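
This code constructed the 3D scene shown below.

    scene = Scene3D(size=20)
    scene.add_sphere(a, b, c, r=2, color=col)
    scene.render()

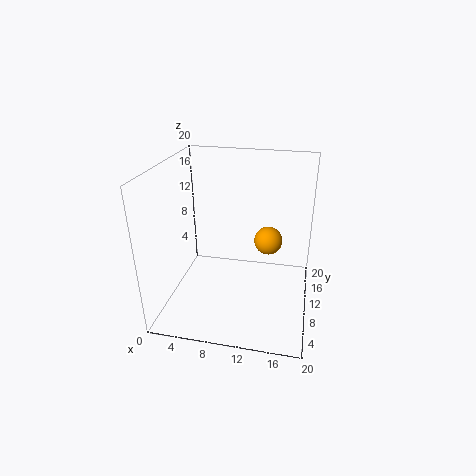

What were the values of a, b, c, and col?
a = 14; b = 12; c = 9; col = 'orange'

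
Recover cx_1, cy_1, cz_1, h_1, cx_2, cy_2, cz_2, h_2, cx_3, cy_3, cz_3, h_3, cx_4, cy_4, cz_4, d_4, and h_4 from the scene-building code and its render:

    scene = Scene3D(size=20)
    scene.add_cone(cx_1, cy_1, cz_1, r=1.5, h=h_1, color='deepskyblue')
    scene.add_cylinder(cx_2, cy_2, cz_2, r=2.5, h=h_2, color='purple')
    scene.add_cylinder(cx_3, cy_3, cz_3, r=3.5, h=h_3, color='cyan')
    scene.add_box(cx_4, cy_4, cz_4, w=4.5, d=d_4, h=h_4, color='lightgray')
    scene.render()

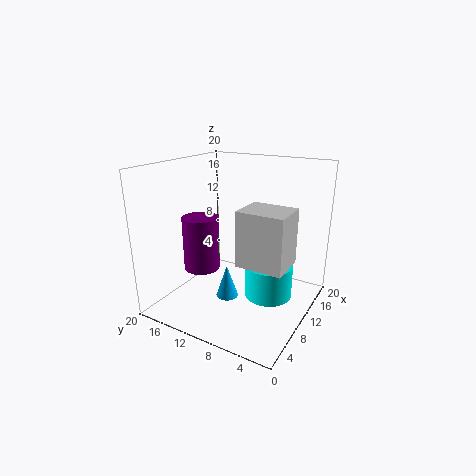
cx_1 = 7, cy_1 = 10, cz_1 = 2.5, h_1 = 4.5, cx_2 = 7.5, cy_2 = 14.5, cz_2 = 5.5, h_2 = 7.5, cx_3 = 13, cy_3 = 6.5, cz_3 = 0.5, h_3 = 5, cx_4 = 2.5, cy_4 = 0.5, cz_4 = 10, d_4 = 5.5, h_4 = 6.5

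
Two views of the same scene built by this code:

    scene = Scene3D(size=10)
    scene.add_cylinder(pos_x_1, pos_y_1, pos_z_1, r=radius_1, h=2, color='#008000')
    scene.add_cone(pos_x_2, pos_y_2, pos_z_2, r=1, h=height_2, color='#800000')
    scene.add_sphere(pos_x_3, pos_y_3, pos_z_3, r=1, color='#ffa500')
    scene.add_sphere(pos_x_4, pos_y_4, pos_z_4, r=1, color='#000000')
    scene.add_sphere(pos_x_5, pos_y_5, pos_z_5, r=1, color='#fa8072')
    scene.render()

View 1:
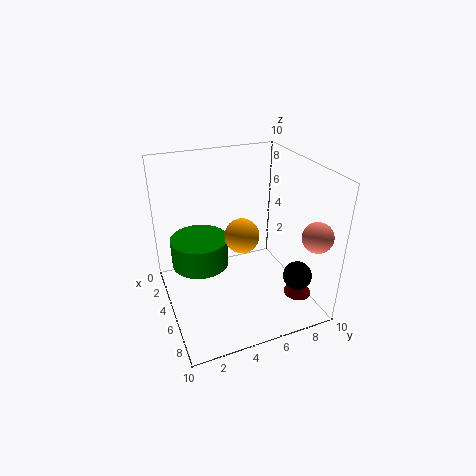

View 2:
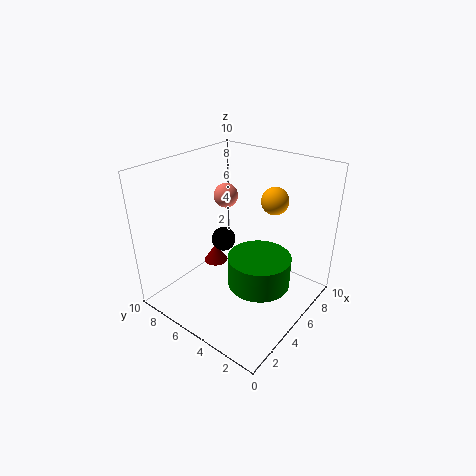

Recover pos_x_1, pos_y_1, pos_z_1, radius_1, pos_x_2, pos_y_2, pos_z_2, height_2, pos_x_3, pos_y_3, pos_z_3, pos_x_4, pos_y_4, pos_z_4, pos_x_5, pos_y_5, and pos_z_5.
pos_x_1 = 4; pos_y_1 = 2.5; pos_z_1 = 3; radius_1 = 2; pos_x_2 = 7; pos_y_2 = 9; pos_z_2 = 0.5; height_2 = 1.5; pos_x_3 = 8; pos_y_3 = 4; pos_z_3 = 7; pos_x_4 = 7.5; pos_y_4 = 8.5; pos_z_4 = 2.5; pos_x_5 = 8.5; pos_y_5 = 9; pos_z_5 = 6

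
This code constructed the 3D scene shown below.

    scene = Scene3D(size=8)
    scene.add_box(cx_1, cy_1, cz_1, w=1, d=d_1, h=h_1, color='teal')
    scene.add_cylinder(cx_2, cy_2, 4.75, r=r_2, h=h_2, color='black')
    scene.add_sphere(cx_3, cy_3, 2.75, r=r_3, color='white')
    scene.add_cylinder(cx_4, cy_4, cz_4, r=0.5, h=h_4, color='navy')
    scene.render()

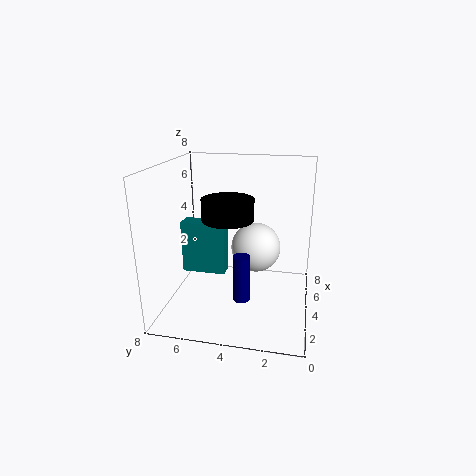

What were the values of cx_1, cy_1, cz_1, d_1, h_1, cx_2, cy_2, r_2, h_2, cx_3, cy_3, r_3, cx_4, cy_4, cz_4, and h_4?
cx_1 = 3.75; cy_1 = 4.75; cz_1 = 1.75; d_1 = 2.5; h_1 = 3; cx_2 = 4.75; cy_2 = 4.75; r_2 = 1.5; h_2 = 1.25; cx_3 = 5.75; cy_3 = 3.25; r_3 = 1.5; cx_4 = 3.75; cy_4 = 3.75; cz_4 = 0.25; h_4 = 2.75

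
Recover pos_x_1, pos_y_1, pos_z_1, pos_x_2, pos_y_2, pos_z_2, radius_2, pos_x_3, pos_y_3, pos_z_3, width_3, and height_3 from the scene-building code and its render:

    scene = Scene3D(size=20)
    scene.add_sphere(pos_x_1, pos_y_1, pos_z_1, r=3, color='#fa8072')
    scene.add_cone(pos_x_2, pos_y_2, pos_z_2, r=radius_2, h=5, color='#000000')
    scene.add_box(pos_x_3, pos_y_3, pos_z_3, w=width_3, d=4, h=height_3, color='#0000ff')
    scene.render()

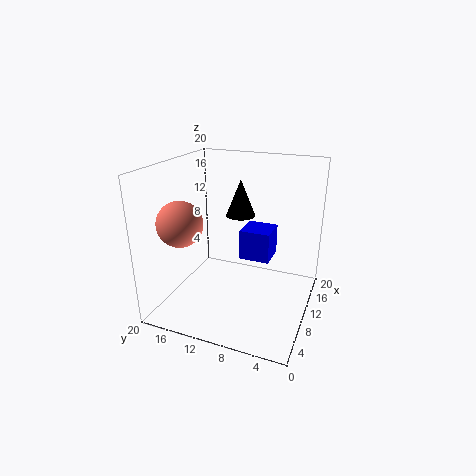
pos_x_1 = 5, pos_y_1 = 16, pos_z_1 = 13, pos_x_2 = 11, pos_y_2 = 10, pos_z_2 = 13, radius_2 = 2, pos_x_3 = 8, pos_y_3 = 5, pos_z_3 = 8, width_3 = 4, height_3 = 4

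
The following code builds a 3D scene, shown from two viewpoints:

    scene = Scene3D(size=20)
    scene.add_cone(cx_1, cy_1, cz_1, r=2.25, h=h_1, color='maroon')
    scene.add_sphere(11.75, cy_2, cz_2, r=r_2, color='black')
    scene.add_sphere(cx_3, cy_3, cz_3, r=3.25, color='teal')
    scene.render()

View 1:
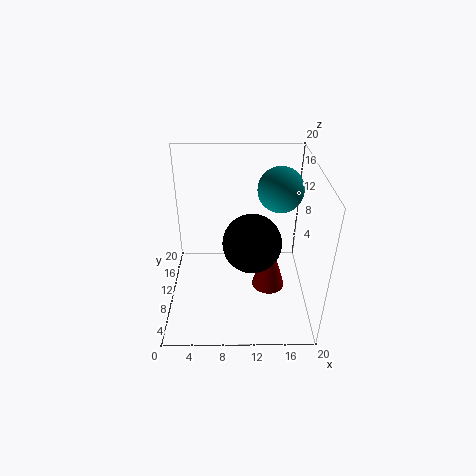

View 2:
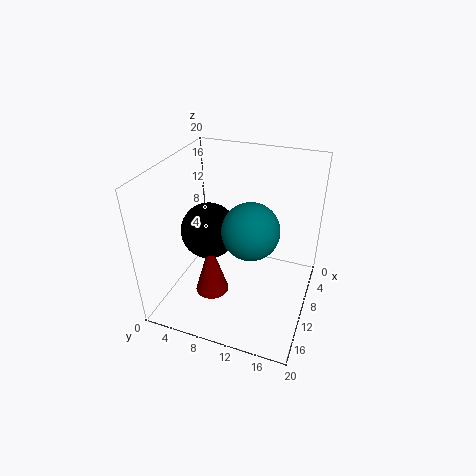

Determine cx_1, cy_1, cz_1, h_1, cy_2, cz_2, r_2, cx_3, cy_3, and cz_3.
cx_1 = 14.25; cy_1 = 7.75; cz_1 = 3.75; h_1 = 7.5; cy_2 = 6.5; cz_2 = 11.5; r_2 = 3.75; cx_3 = 16; cy_3 = 13.75; cz_3 = 15.5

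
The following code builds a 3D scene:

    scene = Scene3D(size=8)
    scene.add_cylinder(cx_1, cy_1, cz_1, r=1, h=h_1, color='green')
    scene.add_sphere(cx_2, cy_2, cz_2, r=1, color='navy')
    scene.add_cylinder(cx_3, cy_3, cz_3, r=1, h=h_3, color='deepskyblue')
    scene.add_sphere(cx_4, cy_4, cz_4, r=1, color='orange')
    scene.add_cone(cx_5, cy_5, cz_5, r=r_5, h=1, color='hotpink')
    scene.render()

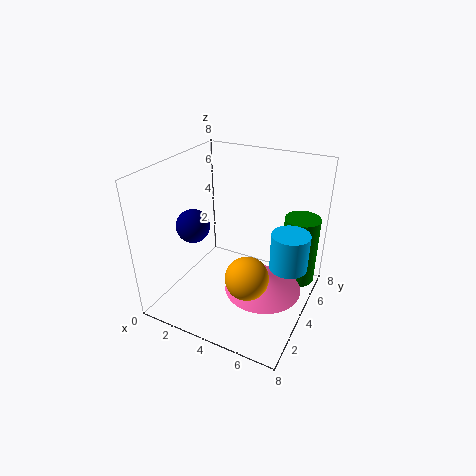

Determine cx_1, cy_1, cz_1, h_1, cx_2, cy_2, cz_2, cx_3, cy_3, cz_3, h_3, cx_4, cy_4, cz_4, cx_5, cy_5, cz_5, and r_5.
cx_1 = 7
cy_1 = 6
cz_1 = 1
h_1 = 4
cx_2 = 1
cy_2 = 4
cz_2 = 4
cx_3 = 7
cy_3 = 4
cz_3 = 3
h_3 = 2
cx_4 = 6
cy_4 = 1
cz_4 = 4
cx_5 = 6
cy_5 = 3
cz_5 = 2
r_5 = 2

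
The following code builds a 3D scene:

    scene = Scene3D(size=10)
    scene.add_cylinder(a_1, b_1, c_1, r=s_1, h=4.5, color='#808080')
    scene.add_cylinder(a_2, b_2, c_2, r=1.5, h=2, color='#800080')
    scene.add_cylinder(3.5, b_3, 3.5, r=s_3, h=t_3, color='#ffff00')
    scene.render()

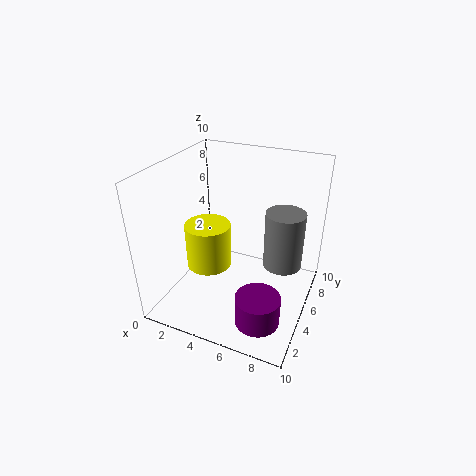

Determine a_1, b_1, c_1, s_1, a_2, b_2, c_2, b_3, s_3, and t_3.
a_1 = 7.5, b_1 = 8, c_1 = 1.5, s_1 = 1.5, a_2 = 7.5, b_2 = 2.5, c_2 = 0.5, b_3 = 3.5, s_3 = 1.5, t_3 = 3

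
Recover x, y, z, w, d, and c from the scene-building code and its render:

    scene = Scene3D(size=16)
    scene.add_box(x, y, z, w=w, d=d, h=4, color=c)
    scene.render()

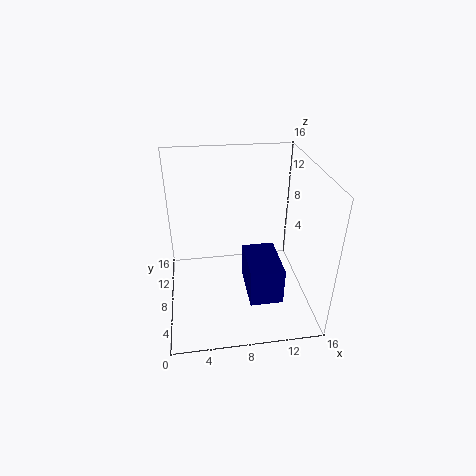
x = 8.5, y = 2.5, z = 3, w = 3.5, d = 5.5, c = 'navy'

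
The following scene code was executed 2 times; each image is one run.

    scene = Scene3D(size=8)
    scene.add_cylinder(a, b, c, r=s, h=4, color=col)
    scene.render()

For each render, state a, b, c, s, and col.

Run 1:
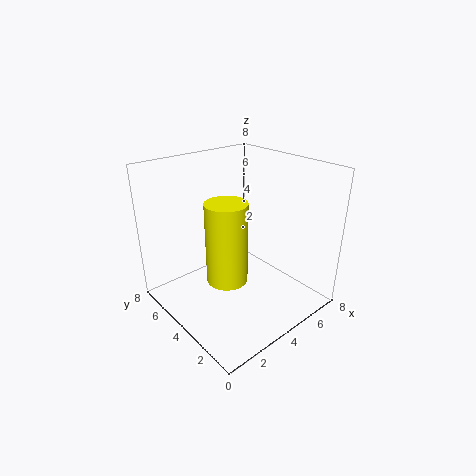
a = 2, b = 2.5, c = 3, s = 1, col = 'yellow'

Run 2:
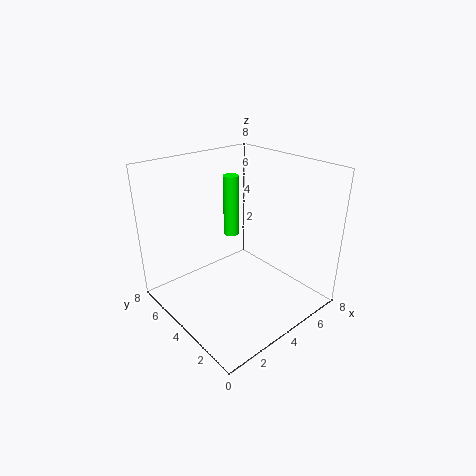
a = 6, b = 7, c = 2.5, s = 0.5, col = 'lime'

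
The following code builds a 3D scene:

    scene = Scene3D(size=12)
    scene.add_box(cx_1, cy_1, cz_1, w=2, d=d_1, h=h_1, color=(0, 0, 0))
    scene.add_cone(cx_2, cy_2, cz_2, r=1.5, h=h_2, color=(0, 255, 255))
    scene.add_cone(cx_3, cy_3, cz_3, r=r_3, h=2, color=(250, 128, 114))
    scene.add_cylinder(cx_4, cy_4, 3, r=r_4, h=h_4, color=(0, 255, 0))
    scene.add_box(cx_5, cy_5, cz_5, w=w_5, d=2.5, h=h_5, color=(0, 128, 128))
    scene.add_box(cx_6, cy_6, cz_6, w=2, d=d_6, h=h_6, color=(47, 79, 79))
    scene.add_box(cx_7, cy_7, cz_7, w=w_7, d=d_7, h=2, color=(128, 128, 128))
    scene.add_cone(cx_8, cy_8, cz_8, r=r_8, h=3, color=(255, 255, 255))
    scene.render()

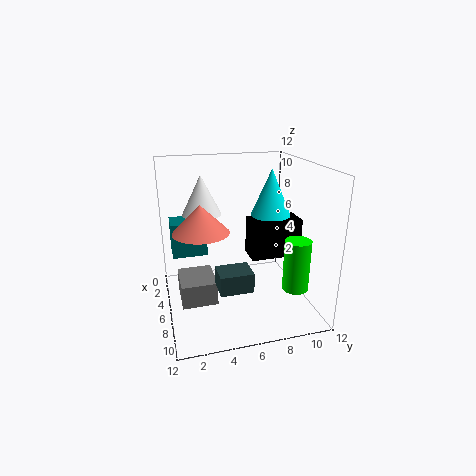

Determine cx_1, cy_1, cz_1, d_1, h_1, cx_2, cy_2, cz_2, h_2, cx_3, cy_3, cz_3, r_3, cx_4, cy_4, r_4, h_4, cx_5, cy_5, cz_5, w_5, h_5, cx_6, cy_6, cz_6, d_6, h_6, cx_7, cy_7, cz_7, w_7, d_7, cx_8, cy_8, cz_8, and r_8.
cx_1 = 6.5; cy_1 = 6.5; cz_1 = 5; d_1 = 4; h_1 = 3; cx_2 = 8; cy_2 = 8; cz_2 = 8.5; h_2 = 3.5; cx_3 = 9; cy_3 = 2.5; cz_3 = 8; r_3 = 2; cx_4 = 10; cy_4 = 9.5; r_4 = 1; h_4 = 4; cx_5 = 6.5; cy_5 = 0.5; cz_5 = 6; w_5 = 2; h_5 = 2.5; cx_6 = 8.5; cy_6 = 3.5; cz_6 = 3.5; d_6 = 2.5; h_6 = 1.5; cx_7 = 3.5; cy_7 = 1; cz_7 = 0.5; w_7 = 3.5; d_7 = 3; cx_8 = 6.5; cy_8 = 3; cz_8 = 8.5; r_8 = 1.5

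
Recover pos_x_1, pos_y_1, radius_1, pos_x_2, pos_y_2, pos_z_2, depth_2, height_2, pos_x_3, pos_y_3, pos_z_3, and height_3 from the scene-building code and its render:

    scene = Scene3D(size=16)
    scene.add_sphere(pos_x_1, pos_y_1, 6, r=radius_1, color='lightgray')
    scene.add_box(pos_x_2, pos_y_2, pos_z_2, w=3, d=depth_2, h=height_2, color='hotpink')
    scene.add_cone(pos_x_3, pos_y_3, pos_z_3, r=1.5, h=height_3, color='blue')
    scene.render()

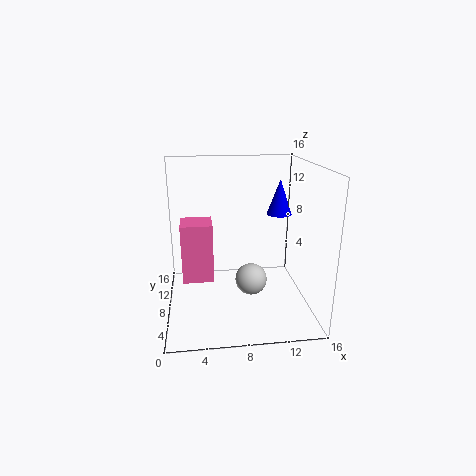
pos_x_1 = 8.5
pos_y_1 = 2.25
radius_1 = 1.5
pos_x_2 = 2
pos_y_2 = 3
pos_z_2 = 5.5
depth_2 = 3
height_2 = 5.75
pos_x_3 = 13.5
pos_y_3 = 11.5
pos_z_3 = 9.5
height_3 = 4.25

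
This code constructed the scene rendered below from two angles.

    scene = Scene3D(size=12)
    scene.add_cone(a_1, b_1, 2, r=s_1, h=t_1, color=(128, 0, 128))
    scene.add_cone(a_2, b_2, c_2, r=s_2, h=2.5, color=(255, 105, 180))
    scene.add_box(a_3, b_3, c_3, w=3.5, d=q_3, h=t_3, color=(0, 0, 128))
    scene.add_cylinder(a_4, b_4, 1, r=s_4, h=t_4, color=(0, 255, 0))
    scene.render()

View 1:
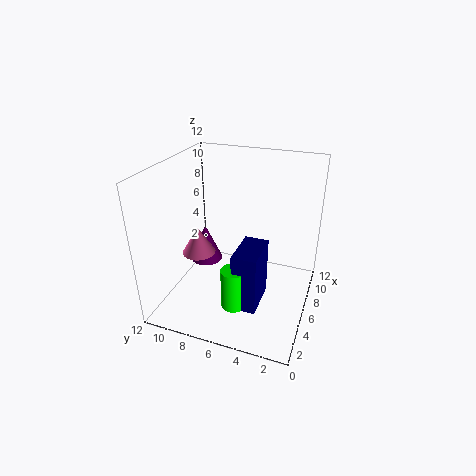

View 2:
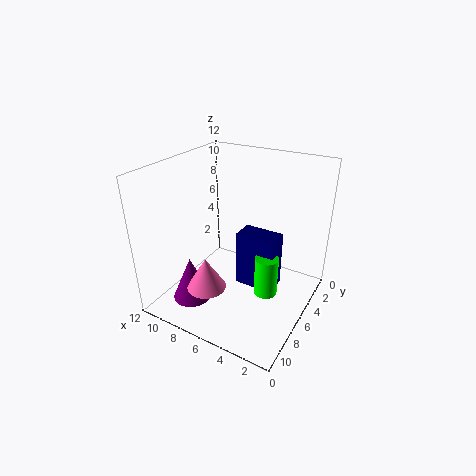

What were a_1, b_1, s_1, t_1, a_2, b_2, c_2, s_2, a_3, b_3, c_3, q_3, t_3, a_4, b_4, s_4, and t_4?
a_1 = 8; b_1 = 10; s_1 = 1.5; t_1 = 3.5; a_2 = 6.5; b_2 = 10; c_2 = 3.5; s_2 = 1.5; a_3 = 3; b_3 = 3.5; c_3 = 1; q_3 = 2; t_3 = 5; a_4 = 3.5; b_4 = 5.5; s_4 = 1; t_4 = 3.5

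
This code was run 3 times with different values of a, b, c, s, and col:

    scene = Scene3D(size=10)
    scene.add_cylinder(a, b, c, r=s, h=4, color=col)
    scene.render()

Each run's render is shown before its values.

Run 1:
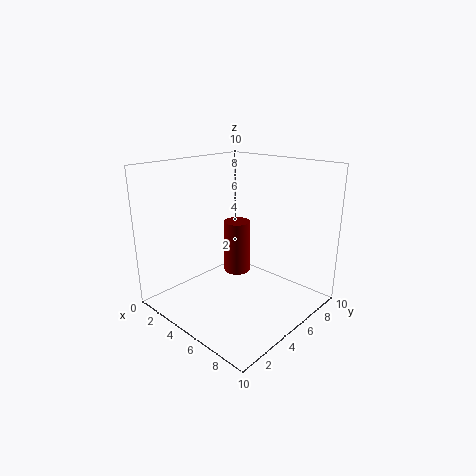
a = 3.5
b = 6.5
c = 1.5
s = 1
col = 'maroon'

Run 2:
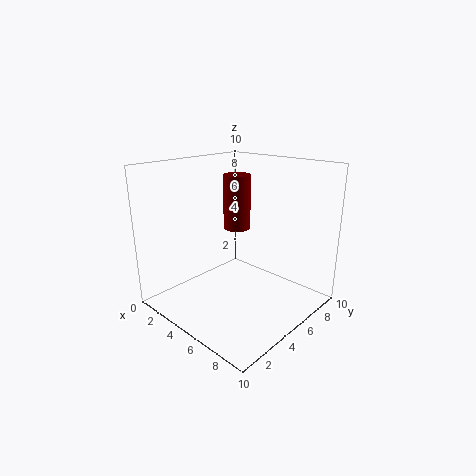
a = 3.5
b = 6.5
c = 5
s = 1
col = 'maroon'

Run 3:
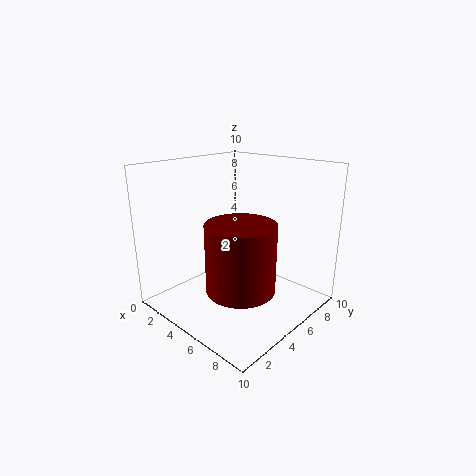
a = 8
b = 2
c = 3.5
s = 2
col = 'maroon'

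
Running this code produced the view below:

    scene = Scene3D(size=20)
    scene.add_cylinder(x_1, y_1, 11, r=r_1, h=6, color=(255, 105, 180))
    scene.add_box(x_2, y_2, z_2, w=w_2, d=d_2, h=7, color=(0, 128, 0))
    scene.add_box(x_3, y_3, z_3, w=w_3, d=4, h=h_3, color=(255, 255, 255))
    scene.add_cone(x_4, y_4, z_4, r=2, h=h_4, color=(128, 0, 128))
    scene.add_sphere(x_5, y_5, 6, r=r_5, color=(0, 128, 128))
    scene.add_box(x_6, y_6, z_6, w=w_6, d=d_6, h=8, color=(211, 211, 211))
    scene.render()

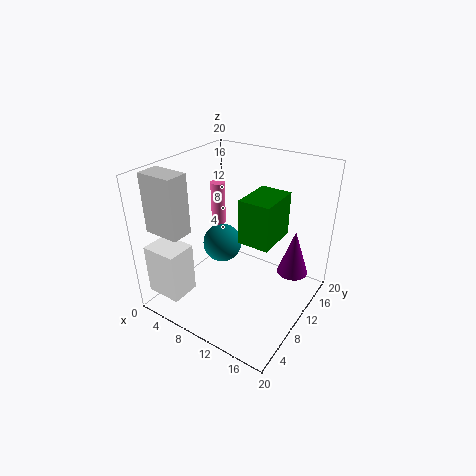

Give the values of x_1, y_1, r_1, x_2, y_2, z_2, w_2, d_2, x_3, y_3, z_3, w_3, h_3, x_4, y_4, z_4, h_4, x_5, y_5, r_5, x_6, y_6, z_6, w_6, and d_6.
x_1 = 6; y_1 = 11; r_1 = 1; x_2 = 8; y_2 = 13; z_2 = 7; w_2 = 5; d_2 = 7; x_3 = 1; y_3 = 1; z_3 = 3; w_3 = 5; h_3 = 7; x_4 = 18; y_4 = 11; z_4 = 7; h_4 = 6; x_5 = 5; y_5 = 13; r_5 = 3; x_6 = 1; y_6 = 2; z_6 = 12; w_6 = 5; d_6 = 3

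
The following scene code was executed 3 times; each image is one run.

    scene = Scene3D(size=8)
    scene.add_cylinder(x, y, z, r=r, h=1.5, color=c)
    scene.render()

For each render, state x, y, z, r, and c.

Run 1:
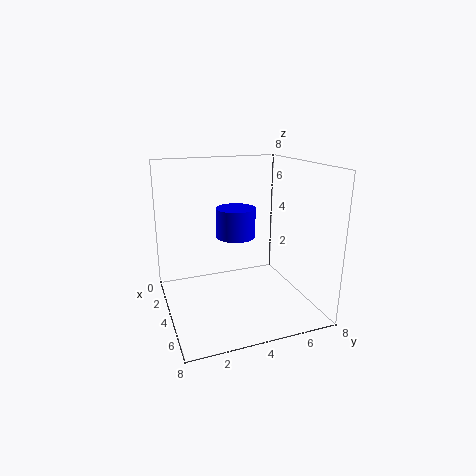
x = 5; y = 3.5; z = 4.5; r = 1; c = 'blue'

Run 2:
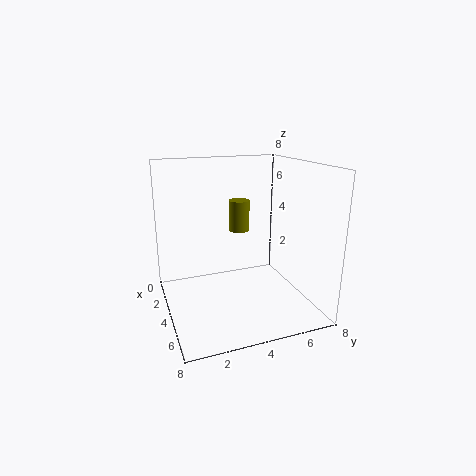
x = 5.5; y = 3.5; z = 5; r = 0.5; c = 'olive'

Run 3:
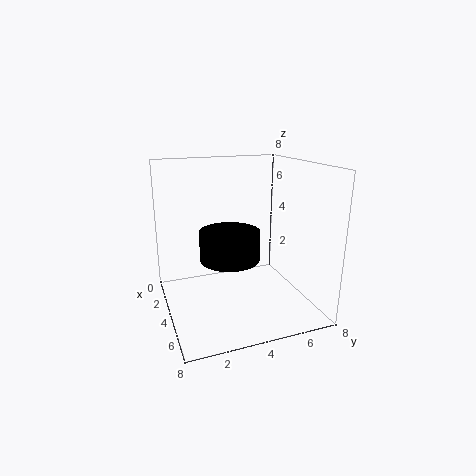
x = 5.5; y = 3; z = 3.5; r = 1.5; c = 'black'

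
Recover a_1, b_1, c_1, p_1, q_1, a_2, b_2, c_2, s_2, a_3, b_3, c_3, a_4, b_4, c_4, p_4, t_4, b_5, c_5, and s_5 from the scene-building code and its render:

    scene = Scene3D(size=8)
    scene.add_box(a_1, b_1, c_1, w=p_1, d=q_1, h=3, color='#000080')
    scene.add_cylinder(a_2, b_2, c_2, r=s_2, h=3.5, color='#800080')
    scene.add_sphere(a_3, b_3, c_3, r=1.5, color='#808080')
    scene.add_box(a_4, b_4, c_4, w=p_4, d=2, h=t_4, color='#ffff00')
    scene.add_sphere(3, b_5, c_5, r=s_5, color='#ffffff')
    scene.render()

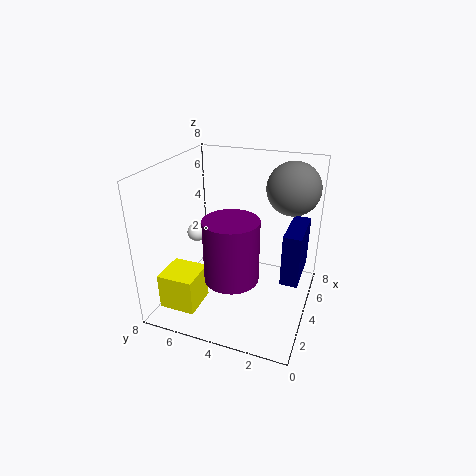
a_1 = 4
b_1 = 0.5
c_1 = 1.5
p_1 = 3
q_1 = 1
a_2 = 3
b_2 = 4
c_2 = 2
s_2 = 1.5
a_3 = 6
b_3 = 1.5
c_3 = 6.5
a_4 = 1
b_4 = 5.5
c_4 = 0.5
p_4 = 2
t_4 = 2
b_5 = 6
c_5 = 4.5
s_5 = 0.5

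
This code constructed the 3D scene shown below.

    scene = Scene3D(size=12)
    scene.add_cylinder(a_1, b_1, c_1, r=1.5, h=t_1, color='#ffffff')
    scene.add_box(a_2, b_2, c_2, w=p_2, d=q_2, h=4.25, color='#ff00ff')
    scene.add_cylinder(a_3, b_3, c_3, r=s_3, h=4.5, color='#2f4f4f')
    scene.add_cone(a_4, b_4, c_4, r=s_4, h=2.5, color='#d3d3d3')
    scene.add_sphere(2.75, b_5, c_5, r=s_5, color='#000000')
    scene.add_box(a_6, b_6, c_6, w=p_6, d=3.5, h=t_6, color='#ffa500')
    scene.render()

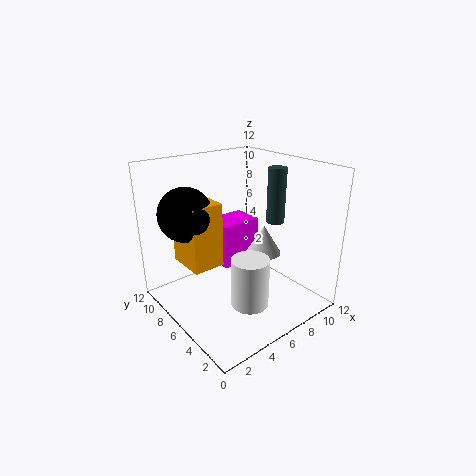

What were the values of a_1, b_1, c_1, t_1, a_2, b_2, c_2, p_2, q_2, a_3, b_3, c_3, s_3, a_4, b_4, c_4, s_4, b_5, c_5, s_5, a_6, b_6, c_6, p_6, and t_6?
a_1 = 5, b_1 = 3.25, c_1 = 1.5, t_1 = 4, a_2 = 6.75, b_2 = 8.75, c_2 = 1.5, p_2 = 4, q_2 = 3, a_3 = 8.75, b_3 = 4.5, c_3 = 7.25, s_3 = 0.75, a_4 = 8.25, b_4 = 5.25, c_4 = 4.25, s_4 = 1.5, b_5 = 8.75, c_5 = 8, s_5 = 2.25, a_6 = 2.25, b_6 = 6.75, c_6 = 3.5, p_6 = 2.75, t_6 = 5.5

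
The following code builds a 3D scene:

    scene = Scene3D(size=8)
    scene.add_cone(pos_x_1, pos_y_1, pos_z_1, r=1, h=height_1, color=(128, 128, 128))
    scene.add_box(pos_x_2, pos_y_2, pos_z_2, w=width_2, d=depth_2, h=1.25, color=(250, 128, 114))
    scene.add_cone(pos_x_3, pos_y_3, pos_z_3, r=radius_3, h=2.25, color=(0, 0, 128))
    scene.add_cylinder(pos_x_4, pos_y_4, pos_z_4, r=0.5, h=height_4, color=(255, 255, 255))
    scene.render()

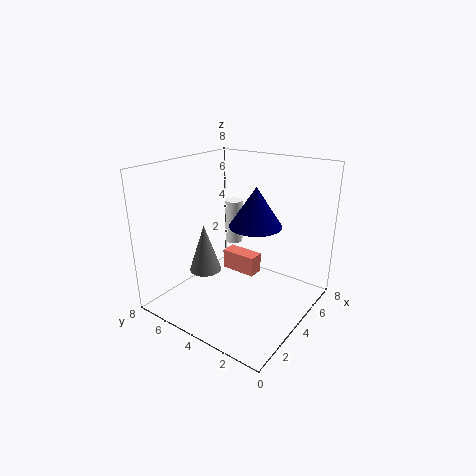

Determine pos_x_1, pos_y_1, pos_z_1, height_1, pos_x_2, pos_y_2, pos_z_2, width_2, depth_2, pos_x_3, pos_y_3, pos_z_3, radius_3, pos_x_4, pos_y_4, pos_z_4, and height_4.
pos_x_1 = 4.25
pos_y_1 = 6.75
pos_z_1 = 1
height_1 = 3
pos_x_2 = 5.5
pos_y_2 = 4
pos_z_2 = 0.75
width_2 = 1
depth_2 = 2.25
pos_x_3 = 5
pos_y_3 = 3.5
pos_z_3 = 4.5
radius_3 = 1.5
pos_x_4 = 5
pos_y_4 = 5
pos_z_4 = 3.25
height_4 = 2.5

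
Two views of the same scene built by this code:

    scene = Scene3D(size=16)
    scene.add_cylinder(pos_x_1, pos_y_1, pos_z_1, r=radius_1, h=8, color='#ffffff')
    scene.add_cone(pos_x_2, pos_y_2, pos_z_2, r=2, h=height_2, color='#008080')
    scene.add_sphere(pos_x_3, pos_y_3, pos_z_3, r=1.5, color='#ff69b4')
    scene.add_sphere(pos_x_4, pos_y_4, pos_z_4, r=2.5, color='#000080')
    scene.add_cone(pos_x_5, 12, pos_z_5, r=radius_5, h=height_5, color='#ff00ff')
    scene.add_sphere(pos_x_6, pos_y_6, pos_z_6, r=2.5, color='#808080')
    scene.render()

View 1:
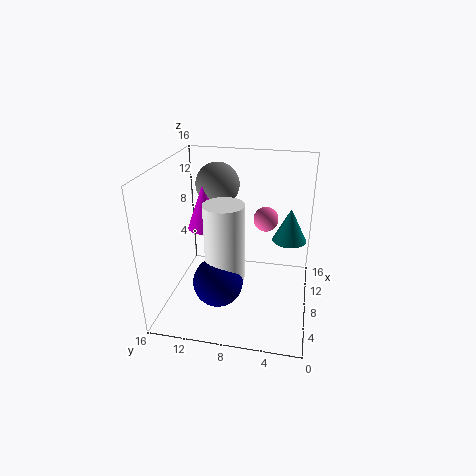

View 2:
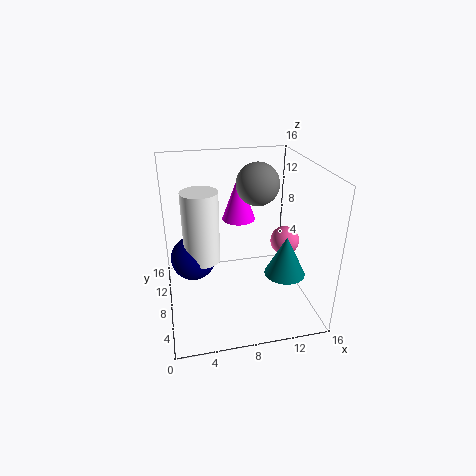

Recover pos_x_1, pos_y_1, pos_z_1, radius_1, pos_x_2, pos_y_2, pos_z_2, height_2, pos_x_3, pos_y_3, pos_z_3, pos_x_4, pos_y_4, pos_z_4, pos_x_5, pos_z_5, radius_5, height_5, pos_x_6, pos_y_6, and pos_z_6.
pos_x_1 = 4
pos_y_1 = 8.5
pos_z_1 = 5.5
radius_1 = 2
pos_x_2 = 11.5
pos_y_2 = 2.5
pos_z_2 = 6.5
height_2 = 4
pos_x_3 = 12.5
pos_y_3 = 5.5
pos_z_3 = 8.5
pos_x_4 = 3
pos_y_4 = 9
pos_z_4 = 5.5
pos_x_5 = 9
pos_z_5 = 8.5
radius_5 = 2
height_5 = 5.5
pos_x_6 = 11
pos_y_6 = 11
pos_z_6 = 13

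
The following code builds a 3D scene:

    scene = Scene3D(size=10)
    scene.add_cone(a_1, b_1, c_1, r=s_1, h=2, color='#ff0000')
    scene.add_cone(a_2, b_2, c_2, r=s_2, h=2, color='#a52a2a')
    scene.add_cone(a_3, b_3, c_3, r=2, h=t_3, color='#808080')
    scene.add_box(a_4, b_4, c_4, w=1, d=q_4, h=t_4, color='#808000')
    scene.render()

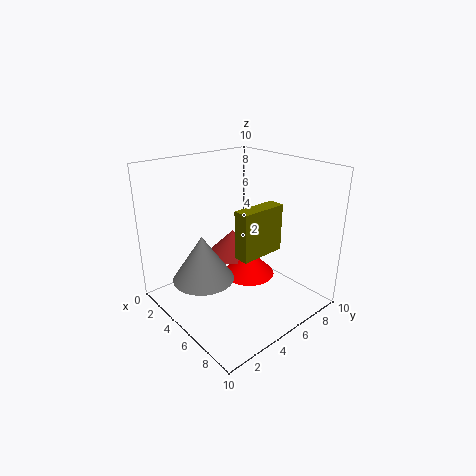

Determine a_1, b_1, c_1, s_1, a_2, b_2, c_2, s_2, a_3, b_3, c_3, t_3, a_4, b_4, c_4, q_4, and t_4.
a_1 = 4
b_1 = 7
c_1 = 1
s_1 = 2
a_2 = 2
b_2 = 7
c_2 = 2
s_2 = 2
a_3 = 5
b_3 = 2
c_3 = 3
t_3 = 3
a_4 = 7
b_4 = 3
c_4 = 5
q_4 = 3
t_4 = 3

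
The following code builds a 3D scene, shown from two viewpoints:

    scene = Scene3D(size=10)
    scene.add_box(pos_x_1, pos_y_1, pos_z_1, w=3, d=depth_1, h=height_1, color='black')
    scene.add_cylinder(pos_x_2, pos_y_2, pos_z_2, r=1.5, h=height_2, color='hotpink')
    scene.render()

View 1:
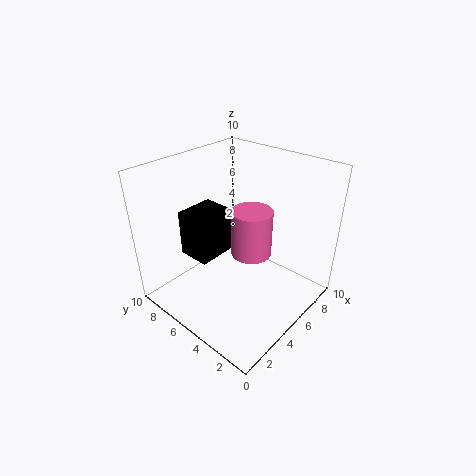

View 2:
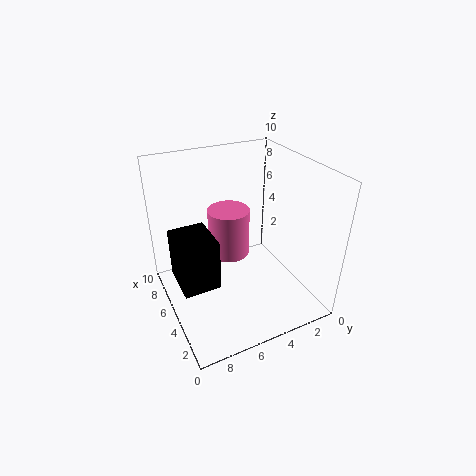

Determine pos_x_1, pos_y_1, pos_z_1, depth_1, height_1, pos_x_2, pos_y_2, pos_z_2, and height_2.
pos_x_1 = 3.5
pos_y_1 = 7
pos_z_1 = 2.5
depth_1 = 2.5
height_1 = 3.5
pos_x_2 = 6.5
pos_y_2 = 5
pos_z_2 = 3
height_2 = 3.5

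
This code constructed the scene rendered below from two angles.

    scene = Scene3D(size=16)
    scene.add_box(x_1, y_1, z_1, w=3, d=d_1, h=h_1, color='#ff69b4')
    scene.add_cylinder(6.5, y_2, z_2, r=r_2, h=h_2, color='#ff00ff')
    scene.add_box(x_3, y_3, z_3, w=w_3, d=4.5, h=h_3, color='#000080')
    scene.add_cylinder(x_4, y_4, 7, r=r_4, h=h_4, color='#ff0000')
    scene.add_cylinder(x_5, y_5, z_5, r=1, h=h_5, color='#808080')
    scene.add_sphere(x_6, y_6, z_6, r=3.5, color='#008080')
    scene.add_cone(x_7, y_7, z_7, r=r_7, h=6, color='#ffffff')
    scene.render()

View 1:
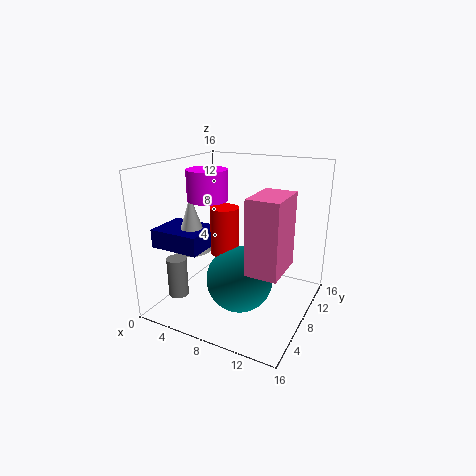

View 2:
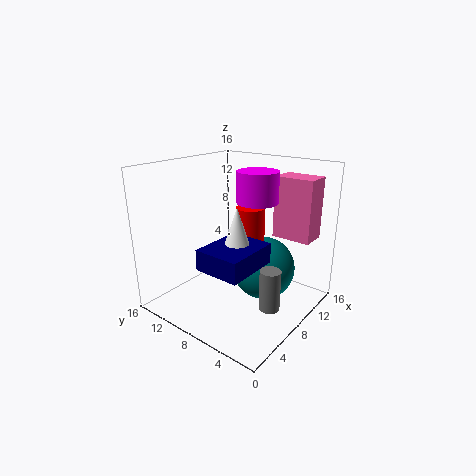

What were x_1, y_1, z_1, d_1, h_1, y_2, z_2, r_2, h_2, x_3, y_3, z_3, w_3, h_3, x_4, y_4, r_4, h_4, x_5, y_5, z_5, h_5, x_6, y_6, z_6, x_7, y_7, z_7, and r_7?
x_1 = 12, y_1 = 1.5, z_1 = 7.5, d_1 = 4.5, h_1 = 7, y_2 = 4.5, z_2 = 13, r_2 = 2, h_2 = 3, x_3 = 0.5, y_3 = 2.5, z_3 = 7.5, w_3 = 5.5, h_3 = 2, x_4 = 7.5, y_4 = 6, r_4 = 1.5, h_4 = 5, x_5 = 4.5, y_5 = 1.5, z_5 = 3.5, h_5 = 4, x_6 = 9.5, y_6 = 5.5, z_6 = 4.5, x_7 = 4, y_7 = 5, z_7 = 7, r_7 = 2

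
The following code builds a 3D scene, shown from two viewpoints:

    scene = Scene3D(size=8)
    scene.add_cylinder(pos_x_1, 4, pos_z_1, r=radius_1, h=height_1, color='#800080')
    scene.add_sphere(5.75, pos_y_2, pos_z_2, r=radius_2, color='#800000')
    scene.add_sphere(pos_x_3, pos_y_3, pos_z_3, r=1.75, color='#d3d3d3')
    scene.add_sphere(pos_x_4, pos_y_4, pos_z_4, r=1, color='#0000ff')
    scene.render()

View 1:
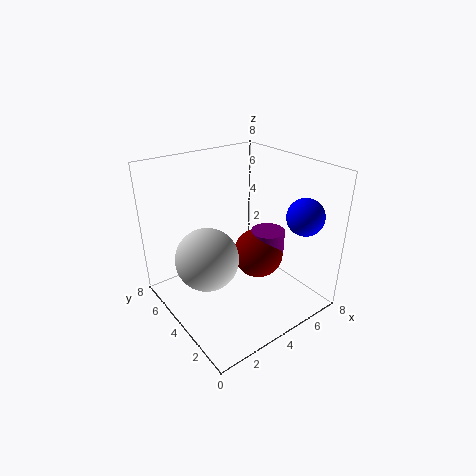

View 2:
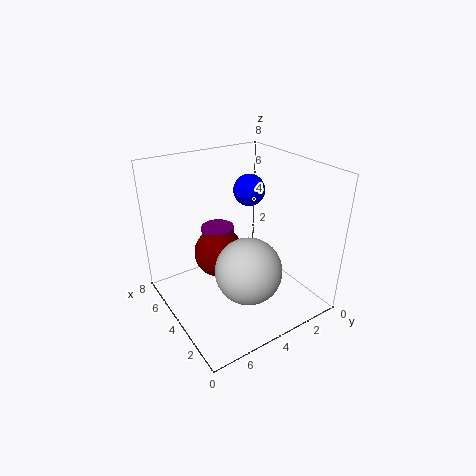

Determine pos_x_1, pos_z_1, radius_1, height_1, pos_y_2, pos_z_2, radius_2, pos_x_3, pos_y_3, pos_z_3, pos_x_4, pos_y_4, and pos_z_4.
pos_x_1 = 6.25
pos_z_1 = 2.25
radius_1 = 1
height_1 = 1.5
pos_y_2 = 4.25
pos_z_2 = 2.25
radius_2 = 1.5
pos_x_3 = 2.25
pos_y_3 = 4.5
pos_z_3 = 3
pos_x_4 = 6.5
pos_y_4 = 1.5
pos_z_4 = 5.5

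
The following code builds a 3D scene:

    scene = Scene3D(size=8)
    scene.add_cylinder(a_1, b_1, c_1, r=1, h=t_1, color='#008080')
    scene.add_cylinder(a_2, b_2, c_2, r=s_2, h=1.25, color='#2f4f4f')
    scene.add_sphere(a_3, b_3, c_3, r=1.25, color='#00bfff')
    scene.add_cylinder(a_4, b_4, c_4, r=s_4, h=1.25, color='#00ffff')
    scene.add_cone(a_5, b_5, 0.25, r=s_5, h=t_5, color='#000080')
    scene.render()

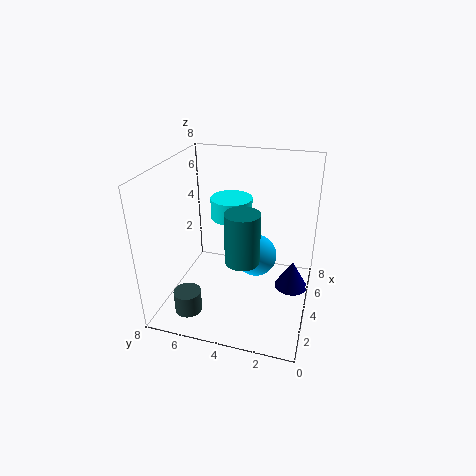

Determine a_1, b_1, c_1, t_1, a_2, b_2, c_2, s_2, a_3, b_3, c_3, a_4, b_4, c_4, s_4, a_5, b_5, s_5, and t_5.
a_1 = 4
b_1 = 3.75
c_1 = 2.5
t_1 = 3
a_2 = 1.75
b_2 = 6.25
c_2 = 0.25
s_2 = 0.75
a_3 = 5.25
b_3 = 3.25
c_3 = 2.25
a_4 = 6
b_4 = 5
c_4 = 4.25
s_4 = 1.25
a_5 = 5.5
b_5 = 1
s_5 = 1
t_5 = 1.75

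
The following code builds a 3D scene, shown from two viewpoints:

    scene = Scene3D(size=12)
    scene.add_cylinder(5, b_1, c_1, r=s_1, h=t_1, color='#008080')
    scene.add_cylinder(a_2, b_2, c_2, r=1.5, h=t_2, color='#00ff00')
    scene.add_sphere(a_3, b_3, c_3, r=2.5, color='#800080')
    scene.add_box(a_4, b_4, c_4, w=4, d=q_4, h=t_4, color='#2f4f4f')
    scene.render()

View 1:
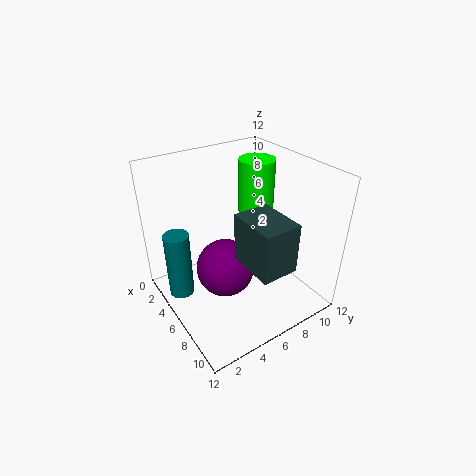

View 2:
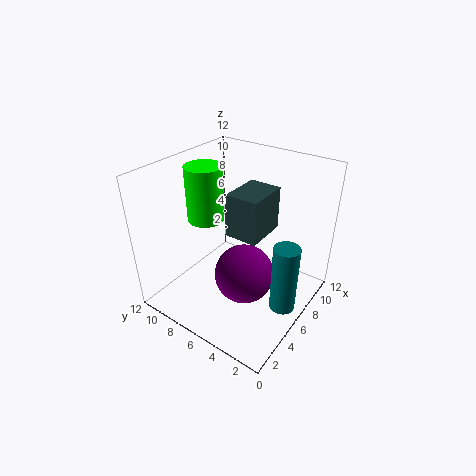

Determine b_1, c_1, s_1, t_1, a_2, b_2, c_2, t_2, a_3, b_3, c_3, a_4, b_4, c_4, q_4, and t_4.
b_1 = 1
c_1 = 2
s_1 = 1
t_1 = 5.5
a_2 = 5
b_2 = 8.5
c_2 = 7.5
t_2 = 4.5
a_3 = 5.5
b_3 = 5
c_3 = 3
a_4 = 7
b_4 = 5
c_4 = 5
q_4 = 3
t_4 = 4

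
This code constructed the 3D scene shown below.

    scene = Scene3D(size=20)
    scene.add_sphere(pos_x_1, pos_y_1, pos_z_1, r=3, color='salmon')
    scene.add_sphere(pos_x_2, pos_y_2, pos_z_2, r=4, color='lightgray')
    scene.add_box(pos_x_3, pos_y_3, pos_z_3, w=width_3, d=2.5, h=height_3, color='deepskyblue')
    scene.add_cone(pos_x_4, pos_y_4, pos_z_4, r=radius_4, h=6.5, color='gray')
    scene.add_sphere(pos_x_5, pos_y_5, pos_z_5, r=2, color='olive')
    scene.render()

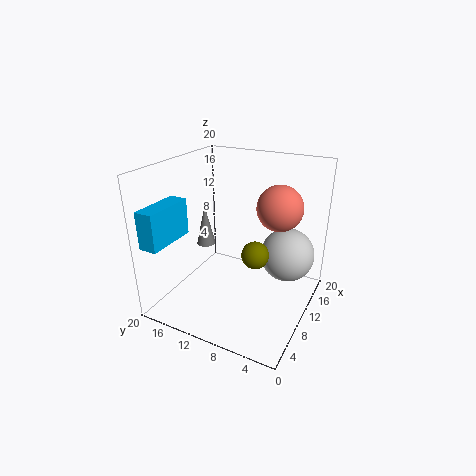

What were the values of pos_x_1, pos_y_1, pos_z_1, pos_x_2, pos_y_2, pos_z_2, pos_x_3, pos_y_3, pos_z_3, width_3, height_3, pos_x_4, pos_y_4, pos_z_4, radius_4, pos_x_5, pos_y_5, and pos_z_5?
pos_x_1 = 11
pos_y_1 = 4.5
pos_z_1 = 15
pos_x_2 = 15.5
pos_y_2 = 4.5
pos_z_2 = 6
pos_x_3 = 0.5
pos_y_3 = 16.5
pos_z_3 = 10.5
width_3 = 7
height_3 = 5
pos_x_4 = 14
pos_y_4 = 18
pos_z_4 = 5.5
radius_4 = 1.5
pos_x_5 = 11.5
pos_y_5 = 8
pos_z_5 = 7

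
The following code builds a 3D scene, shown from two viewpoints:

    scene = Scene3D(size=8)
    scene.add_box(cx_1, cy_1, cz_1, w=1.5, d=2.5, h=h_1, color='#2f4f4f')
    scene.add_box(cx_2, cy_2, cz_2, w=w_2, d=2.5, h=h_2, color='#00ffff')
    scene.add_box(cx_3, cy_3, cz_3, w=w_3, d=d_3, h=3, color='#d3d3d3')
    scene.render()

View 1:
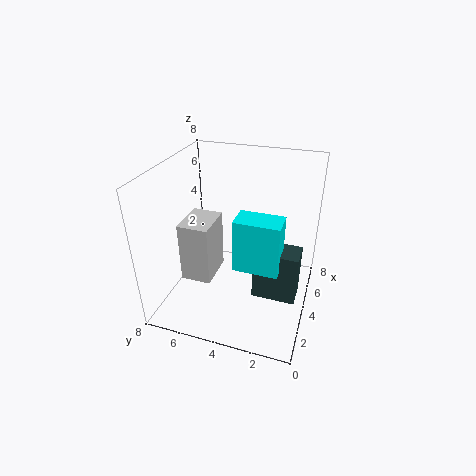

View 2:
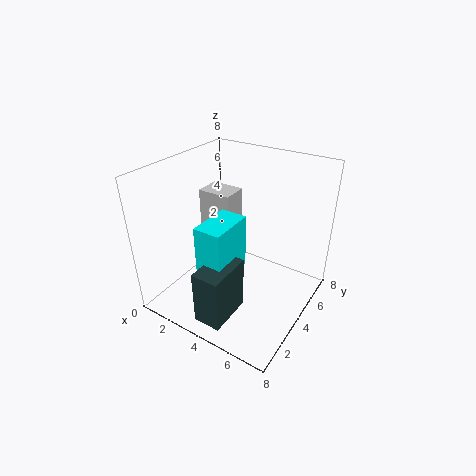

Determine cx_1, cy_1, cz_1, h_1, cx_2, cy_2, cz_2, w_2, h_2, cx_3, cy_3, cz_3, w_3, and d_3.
cx_1 = 3.5; cy_1 = 0.5; cz_1 = 0.5; h_1 = 3; cx_2 = 3; cy_2 = 1.5; cz_2 = 2.5; w_2 = 1.5; h_2 = 3; cx_3 = 1; cy_3 = 4.5; cz_3 = 3; w_3 = 2; d_3 = 1.5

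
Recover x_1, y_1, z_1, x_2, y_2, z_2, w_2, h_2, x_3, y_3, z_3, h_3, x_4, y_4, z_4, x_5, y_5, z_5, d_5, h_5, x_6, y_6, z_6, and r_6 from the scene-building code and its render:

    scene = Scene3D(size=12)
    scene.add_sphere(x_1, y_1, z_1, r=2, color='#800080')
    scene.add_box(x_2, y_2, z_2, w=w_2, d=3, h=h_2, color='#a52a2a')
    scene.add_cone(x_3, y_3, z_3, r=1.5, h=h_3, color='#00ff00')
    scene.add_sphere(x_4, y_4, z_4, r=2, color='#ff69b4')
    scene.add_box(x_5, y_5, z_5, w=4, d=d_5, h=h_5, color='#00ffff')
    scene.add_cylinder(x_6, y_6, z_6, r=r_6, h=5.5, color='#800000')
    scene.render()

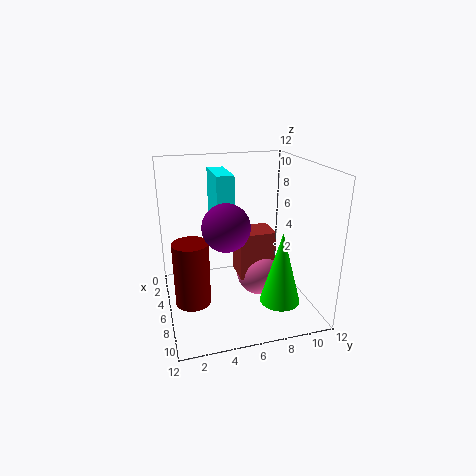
x_1 = 6; y_1 = 5; z_1 = 7; x_2 = 4.5; y_2 = 6; z_2 = 2.5; w_2 = 2.5; h_2 = 4; x_3 = 10.5; y_3 = 8; z_3 = 2.5; h_3 = 5.5; x_4 = 6; y_4 = 8; z_4 = 2.5; x_5 = 1; y_5 = 4.5; z_5 = 6.5; d_5 = 1.5; h_5 = 4.5; x_6 = 6; y_6 = 2; z_6 = 0.5; r_6 = 1.5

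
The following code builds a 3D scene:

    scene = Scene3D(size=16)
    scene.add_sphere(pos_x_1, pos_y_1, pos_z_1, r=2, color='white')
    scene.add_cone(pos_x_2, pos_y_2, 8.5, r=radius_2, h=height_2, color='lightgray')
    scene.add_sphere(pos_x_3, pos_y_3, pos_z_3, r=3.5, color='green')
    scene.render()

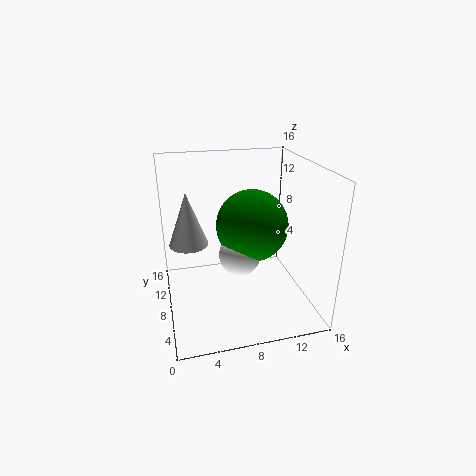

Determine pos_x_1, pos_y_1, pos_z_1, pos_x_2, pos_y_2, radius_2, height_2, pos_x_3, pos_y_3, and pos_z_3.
pos_x_1 = 7
pos_y_1 = 3.5
pos_z_1 = 8.5
pos_x_2 = 2.5
pos_y_2 = 7
radius_2 = 2
height_2 = 5.5
pos_x_3 = 8.5
pos_y_3 = 4.5
pos_z_3 = 11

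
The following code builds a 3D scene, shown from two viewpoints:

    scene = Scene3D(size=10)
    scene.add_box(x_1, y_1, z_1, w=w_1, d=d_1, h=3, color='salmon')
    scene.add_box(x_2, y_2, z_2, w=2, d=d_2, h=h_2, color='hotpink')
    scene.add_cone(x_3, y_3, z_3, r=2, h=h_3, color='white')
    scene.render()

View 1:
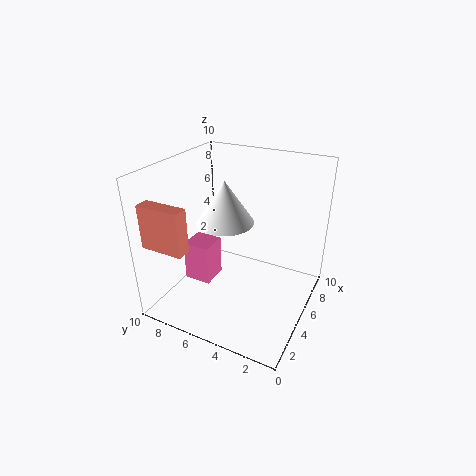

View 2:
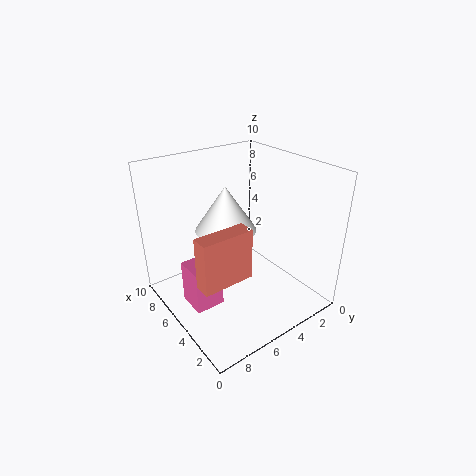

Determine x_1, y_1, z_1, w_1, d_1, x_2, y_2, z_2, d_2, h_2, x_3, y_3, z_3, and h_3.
x_1 = 1, y_1 = 7, z_1 = 5, w_1 = 1, d_1 = 3, x_2 = 4, y_2 = 7, z_2 = 1, d_2 = 2, h_2 = 3, x_3 = 5, y_3 = 6, z_3 = 6, h_3 = 3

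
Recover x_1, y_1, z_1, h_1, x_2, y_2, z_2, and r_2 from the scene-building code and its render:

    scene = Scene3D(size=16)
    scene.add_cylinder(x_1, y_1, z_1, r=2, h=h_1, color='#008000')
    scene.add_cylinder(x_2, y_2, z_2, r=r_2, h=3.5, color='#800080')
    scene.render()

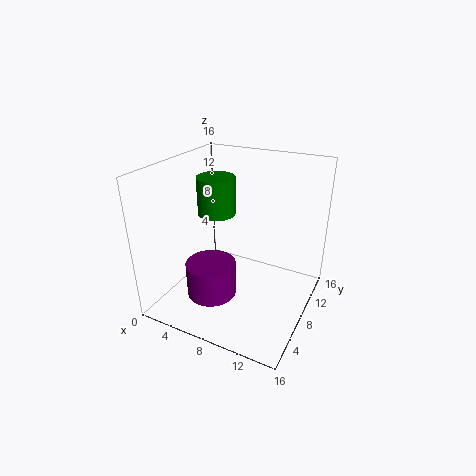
x_1 = 6
y_1 = 7
z_1 = 11
h_1 = 4
x_2 = 7.5
y_2 = 3
z_2 = 4
r_2 = 2.5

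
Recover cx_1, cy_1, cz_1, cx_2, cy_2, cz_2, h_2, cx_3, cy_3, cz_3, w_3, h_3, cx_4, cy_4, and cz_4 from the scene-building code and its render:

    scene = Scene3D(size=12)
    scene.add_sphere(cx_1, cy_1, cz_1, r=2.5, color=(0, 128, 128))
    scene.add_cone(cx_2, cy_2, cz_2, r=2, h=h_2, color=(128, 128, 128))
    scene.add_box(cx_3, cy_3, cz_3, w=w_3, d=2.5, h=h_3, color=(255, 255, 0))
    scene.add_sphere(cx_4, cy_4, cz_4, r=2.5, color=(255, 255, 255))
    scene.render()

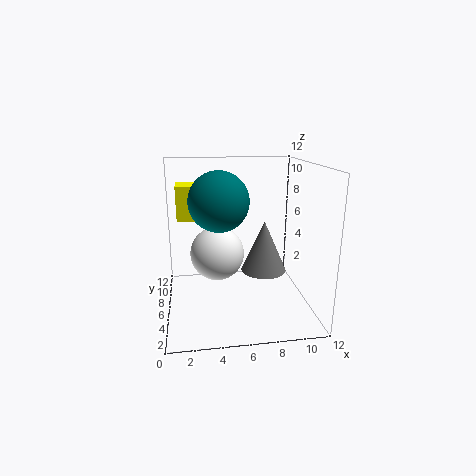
cx_1 = 4.5, cy_1 = 6.5, cz_1 = 9, cx_2 = 8.5, cy_2 = 7, cz_2 = 2.5, h_2 = 4.5, cx_3 = 1, cy_3 = 8, cz_3 = 7, w_3 = 3.5, h_3 = 3, cx_4 = 4.5, cy_4 = 9, cz_4 = 3.5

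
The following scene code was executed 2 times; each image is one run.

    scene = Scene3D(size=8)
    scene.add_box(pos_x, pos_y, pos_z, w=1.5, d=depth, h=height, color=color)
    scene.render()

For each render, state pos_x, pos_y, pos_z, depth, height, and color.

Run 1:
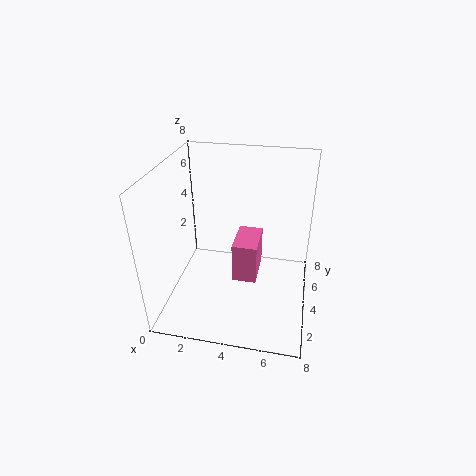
pos_x = 3.5, pos_y = 4.5, pos_z = 0.5, depth = 2.5, height = 2.5, color = 'hotpink'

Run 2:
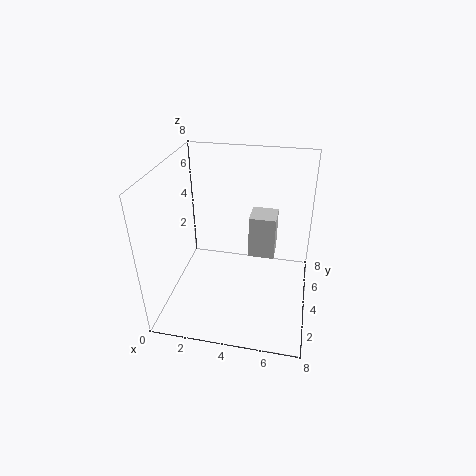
pos_x = 4.5, pos_y = 4.5, pos_z = 2.5, depth = 1.5, height = 2.5, color = 'lightgray'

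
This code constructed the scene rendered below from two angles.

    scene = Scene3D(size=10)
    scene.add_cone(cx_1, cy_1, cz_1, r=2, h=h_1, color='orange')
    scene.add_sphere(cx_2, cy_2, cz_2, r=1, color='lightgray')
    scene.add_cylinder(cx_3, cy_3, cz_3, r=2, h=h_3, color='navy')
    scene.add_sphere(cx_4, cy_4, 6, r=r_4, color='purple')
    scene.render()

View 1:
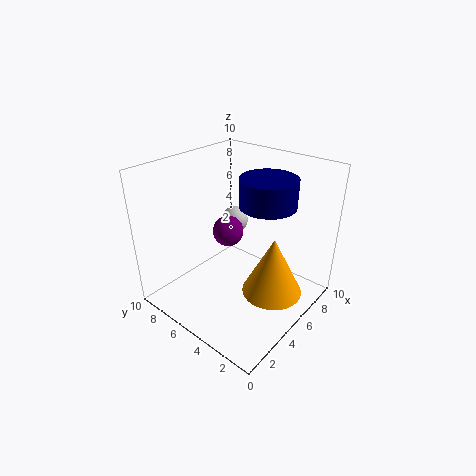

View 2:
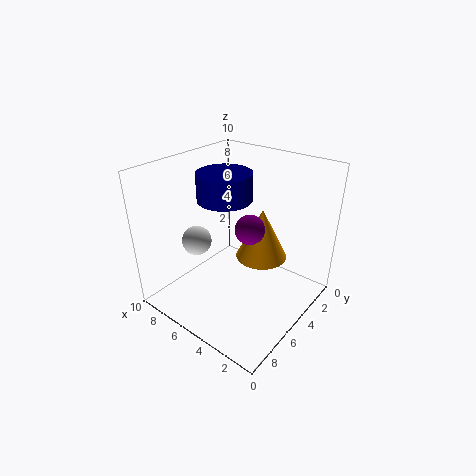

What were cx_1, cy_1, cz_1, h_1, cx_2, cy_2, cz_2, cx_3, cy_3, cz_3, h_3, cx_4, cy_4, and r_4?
cx_1 = 5
cy_1 = 2
cz_1 = 2
h_1 = 4
cx_2 = 7
cy_2 = 7
cz_2 = 5
cx_3 = 7
cy_3 = 4
cz_3 = 7
h_3 = 2
cx_4 = 4
cy_4 = 5
r_4 = 1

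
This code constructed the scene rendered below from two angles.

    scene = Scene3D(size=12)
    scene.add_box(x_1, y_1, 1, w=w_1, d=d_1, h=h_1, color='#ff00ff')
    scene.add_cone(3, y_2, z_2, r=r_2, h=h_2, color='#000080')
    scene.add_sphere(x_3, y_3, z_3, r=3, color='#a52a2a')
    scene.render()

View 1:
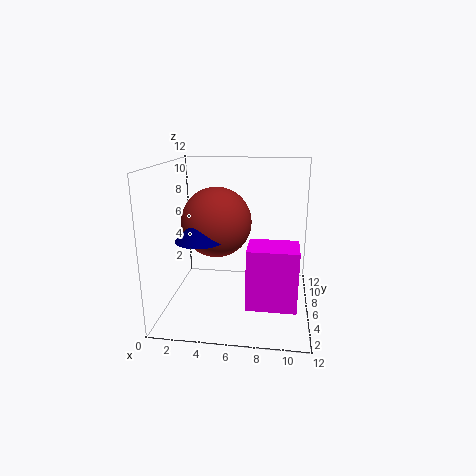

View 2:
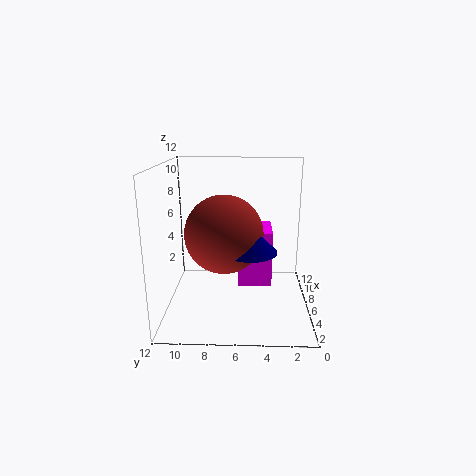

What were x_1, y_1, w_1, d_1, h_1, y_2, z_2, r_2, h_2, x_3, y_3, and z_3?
x_1 = 7
y_1 = 3
w_1 = 4
d_1 = 3
h_1 = 5
y_2 = 5
z_2 = 6
r_2 = 2
h_2 = 2
x_3 = 4
y_3 = 7
z_3 = 7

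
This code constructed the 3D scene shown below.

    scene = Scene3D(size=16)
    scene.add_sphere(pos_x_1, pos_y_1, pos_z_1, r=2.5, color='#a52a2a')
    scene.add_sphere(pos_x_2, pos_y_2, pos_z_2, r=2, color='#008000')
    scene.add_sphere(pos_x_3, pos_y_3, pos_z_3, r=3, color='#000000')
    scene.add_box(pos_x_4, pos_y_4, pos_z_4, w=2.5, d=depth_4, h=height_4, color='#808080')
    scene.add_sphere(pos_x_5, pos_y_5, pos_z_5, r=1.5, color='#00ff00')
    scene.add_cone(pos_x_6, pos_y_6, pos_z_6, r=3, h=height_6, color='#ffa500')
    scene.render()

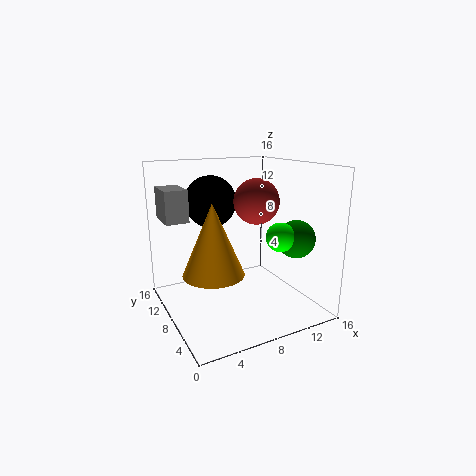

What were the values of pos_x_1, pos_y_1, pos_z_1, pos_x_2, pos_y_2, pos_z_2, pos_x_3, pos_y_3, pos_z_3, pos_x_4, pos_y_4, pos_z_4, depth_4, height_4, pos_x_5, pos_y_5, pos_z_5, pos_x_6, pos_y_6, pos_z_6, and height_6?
pos_x_1 = 10, pos_y_1 = 7.5, pos_z_1 = 12, pos_x_2 = 12.5, pos_y_2 = 3.5, pos_z_2 = 8.5, pos_x_3 = 6.5, pos_y_3 = 12, pos_z_3 = 11.5, pos_x_4 = 0.5, pos_y_4 = 9.5, pos_z_4 = 10, depth_4 = 4, height_4 = 3.5, pos_x_5 = 10.5, pos_y_5 = 3.5, pos_z_5 = 9, pos_x_6 = 3.5, pos_y_6 = 4.5, pos_z_6 = 6, height_6 = 7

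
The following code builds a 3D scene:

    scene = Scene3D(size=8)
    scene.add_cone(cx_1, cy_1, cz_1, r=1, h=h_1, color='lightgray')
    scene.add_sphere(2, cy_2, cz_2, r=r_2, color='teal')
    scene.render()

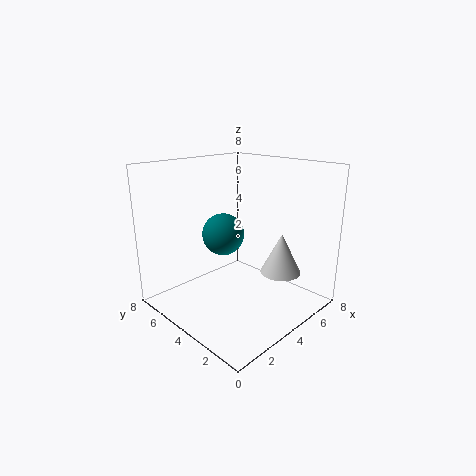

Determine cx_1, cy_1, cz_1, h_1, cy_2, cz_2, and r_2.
cx_1 = 4, cy_1 = 1, cz_1 = 3, h_1 = 2, cy_2 = 3, cz_2 = 5, r_2 = 1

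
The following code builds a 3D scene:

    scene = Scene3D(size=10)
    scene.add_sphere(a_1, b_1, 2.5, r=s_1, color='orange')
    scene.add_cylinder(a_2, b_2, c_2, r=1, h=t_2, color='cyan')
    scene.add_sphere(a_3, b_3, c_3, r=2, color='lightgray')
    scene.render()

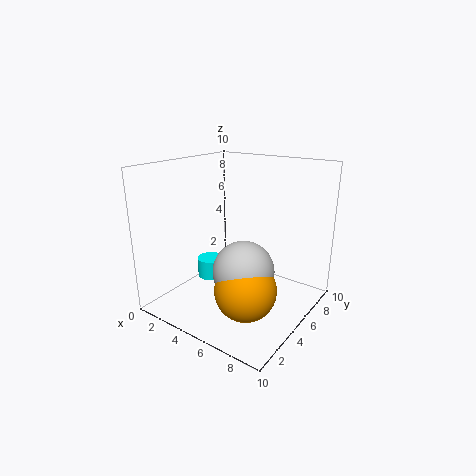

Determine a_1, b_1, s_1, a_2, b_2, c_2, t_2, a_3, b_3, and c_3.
a_1 = 7, b_1 = 3, s_1 = 2, a_2 = 2, b_2 = 5.5, c_2 = 1, t_2 = 1.5, a_3 = 6.5, b_3 = 3.5, c_3 = 3.5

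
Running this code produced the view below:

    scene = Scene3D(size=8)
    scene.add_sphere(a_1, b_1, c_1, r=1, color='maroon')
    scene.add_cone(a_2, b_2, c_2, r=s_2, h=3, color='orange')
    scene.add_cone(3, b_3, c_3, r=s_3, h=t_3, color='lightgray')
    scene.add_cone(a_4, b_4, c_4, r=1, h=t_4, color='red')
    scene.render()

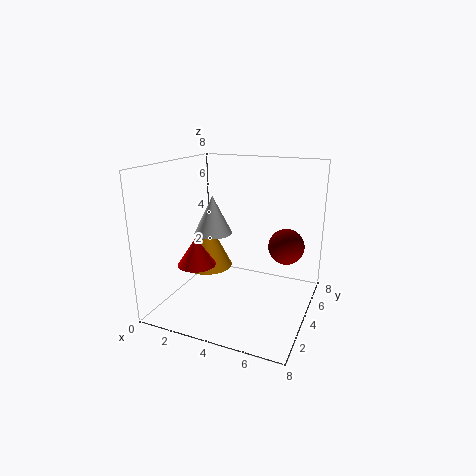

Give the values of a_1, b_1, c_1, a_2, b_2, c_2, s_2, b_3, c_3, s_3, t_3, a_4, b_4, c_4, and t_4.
a_1 = 6.5; b_1 = 5; c_1 = 3.5; a_2 = 1.5; b_2 = 5; c_2 = 1.5; s_2 = 1.5; b_3 = 3; c_3 = 4.5; s_3 = 1; t_3 = 2; a_4 = 2.5; b_4 = 2; c_4 = 3; t_4 = 1.5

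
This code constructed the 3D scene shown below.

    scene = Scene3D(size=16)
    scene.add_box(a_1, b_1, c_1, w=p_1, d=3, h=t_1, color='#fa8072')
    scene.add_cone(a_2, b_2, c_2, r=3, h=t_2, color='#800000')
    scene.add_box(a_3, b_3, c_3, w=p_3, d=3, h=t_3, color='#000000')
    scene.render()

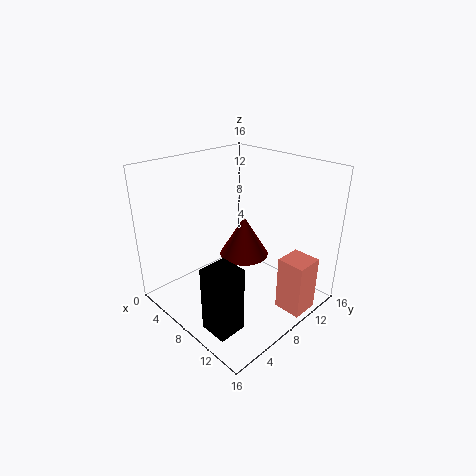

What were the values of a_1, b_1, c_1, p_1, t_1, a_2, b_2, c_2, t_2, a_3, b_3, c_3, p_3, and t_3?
a_1 = 13
b_1 = 9
c_1 = 1
p_1 = 3
t_1 = 6
a_2 = 6
b_2 = 11
c_2 = 4
t_2 = 5
a_3 = 10
b_3 = 1
c_3 = 1
p_3 = 3
t_3 = 7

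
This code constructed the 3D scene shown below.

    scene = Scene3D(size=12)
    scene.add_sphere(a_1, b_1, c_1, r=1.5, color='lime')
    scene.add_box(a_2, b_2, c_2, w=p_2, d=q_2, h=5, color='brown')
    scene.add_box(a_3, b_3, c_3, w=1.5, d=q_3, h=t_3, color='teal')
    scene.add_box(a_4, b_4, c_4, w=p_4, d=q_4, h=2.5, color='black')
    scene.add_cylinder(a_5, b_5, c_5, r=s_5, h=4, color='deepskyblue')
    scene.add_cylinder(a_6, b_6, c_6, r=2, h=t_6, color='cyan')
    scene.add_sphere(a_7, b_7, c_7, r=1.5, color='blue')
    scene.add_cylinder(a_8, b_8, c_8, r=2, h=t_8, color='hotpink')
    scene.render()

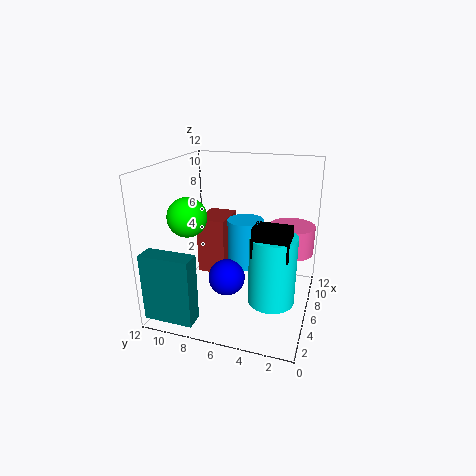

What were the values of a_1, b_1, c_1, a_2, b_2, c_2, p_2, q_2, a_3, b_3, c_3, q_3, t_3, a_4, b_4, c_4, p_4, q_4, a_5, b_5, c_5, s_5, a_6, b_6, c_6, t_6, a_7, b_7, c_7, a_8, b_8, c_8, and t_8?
a_1 = 3, b_1 = 9, c_1 = 8.5, a_2 = 6.5, b_2 = 7.5, c_2 = 2, p_2 = 3.5, q_2 = 2.5, a_3 = 0.5, b_3 = 8, c_3 = 0.5, q_3 = 4, t_3 = 5.5, a_4 = 4.5, b_4 = 1.5, c_4 = 5, p_4 = 2, q_4 = 3, a_5 = 6.5, b_5 = 5.5, c_5 = 3.5, s_5 = 1.5, a_6 = 6, b_6 = 3, c_6 = 0.5, t_6 = 6, a_7 = 4.5, b_7 = 6.5, c_7 = 3, a_8 = 9, b_8 = 2, c_8 = 4, t_8 = 2.5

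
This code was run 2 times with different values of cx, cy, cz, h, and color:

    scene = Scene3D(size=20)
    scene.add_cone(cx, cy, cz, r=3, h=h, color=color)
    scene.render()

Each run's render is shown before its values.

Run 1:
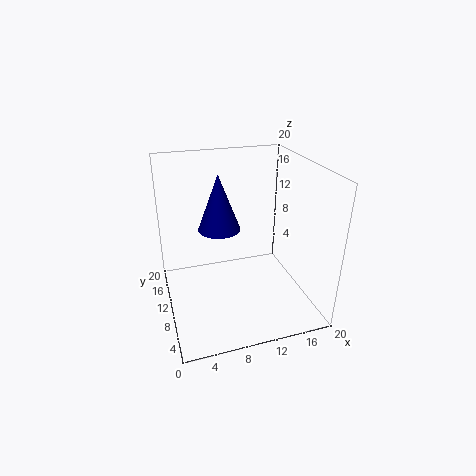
cx = 8
cy = 12.5
cz = 10.5
h = 8
color = 'navy'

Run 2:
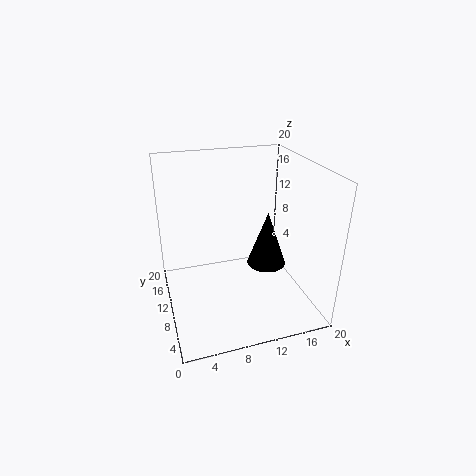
cx = 15.5
cy = 12.5
cz = 3.5
h = 8.5
color = 'black'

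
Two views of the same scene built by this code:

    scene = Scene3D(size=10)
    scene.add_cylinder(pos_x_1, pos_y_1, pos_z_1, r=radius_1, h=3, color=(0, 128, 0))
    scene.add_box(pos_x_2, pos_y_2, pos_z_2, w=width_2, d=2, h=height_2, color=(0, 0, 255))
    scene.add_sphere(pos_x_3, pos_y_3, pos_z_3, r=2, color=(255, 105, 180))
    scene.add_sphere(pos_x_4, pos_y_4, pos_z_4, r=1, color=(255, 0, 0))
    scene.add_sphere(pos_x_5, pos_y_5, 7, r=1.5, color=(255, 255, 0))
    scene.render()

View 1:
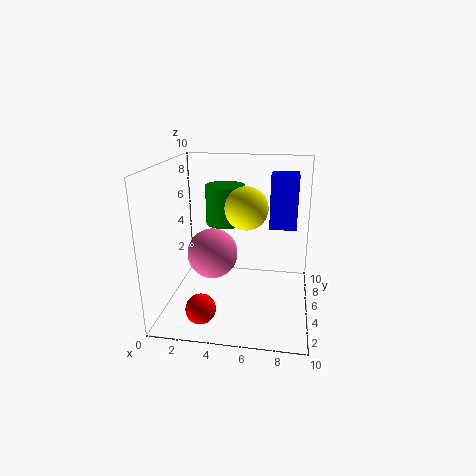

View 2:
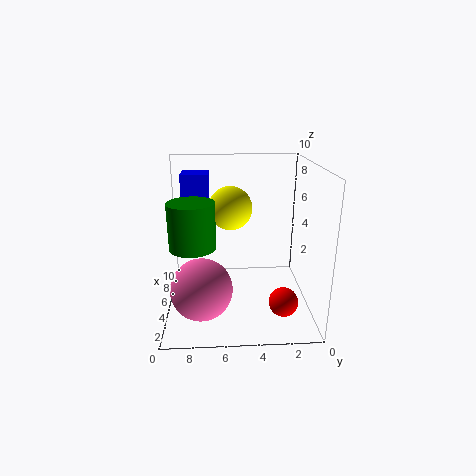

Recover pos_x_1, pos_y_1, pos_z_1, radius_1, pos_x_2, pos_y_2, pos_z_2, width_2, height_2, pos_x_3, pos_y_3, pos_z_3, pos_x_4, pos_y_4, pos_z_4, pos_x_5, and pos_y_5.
pos_x_1 = 3.5
pos_y_1 = 8
pos_z_1 = 5
radius_1 = 1.5
pos_x_2 = 7
pos_y_2 = 7
pos_z_2 = 5
width_2 = 2
height_2 = 4
pos_x_3 = 2.5
pos_y_3 = 7.5
pos_z_3 = 2.5
pos_x_4 = 3
pos_y_4 = 2
pos_z_4 = 1
pos_x_5 = 5.5
pos_y_5 = 5.5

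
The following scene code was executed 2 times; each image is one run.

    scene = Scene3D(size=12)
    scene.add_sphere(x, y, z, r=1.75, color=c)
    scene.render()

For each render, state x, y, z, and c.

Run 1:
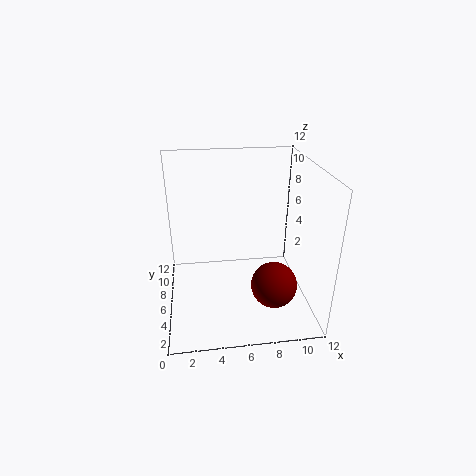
x = 8.25; y = 2.25; z = 3.75; c = 'maroon'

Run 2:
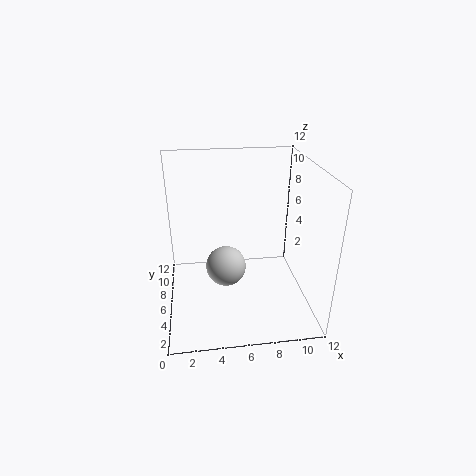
x = 5; y = 6.5; z = 3; c = 'lightgray'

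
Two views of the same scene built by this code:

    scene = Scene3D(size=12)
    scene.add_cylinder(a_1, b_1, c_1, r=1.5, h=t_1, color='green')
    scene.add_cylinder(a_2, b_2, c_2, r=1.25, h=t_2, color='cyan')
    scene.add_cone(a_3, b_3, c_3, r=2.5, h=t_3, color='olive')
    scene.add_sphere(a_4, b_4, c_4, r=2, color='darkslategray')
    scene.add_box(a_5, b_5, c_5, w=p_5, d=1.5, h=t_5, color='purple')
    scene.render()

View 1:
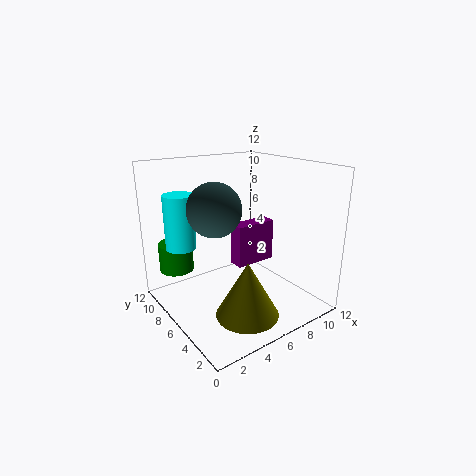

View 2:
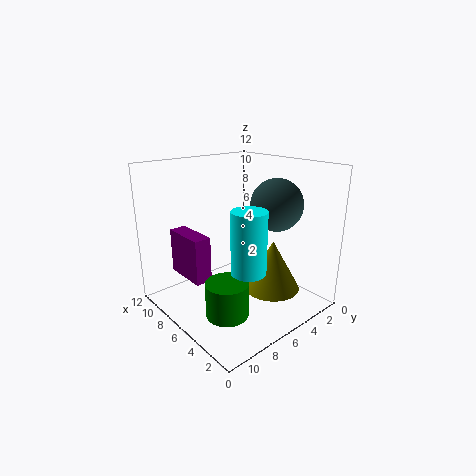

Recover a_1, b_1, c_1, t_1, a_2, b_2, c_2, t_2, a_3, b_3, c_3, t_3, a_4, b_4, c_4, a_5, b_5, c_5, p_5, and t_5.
a_1 = 2.25, b_1 = 10.25, c_1 = 2.5, t_1 = 2.5, a_2 = 2, b_2 = 8.5, c_2 = 5.25, t_2 = 4.5, a_3 = 4.75, b_3 = 3, c_3 = 0.75, t_3 = 4.5, a_4 = 3, b_4 = 4.75, c_4 = 9.25, a_5 = 7.5, b_5 = 7.75, c_5 = 2, p_5 = 4, t_5 = 4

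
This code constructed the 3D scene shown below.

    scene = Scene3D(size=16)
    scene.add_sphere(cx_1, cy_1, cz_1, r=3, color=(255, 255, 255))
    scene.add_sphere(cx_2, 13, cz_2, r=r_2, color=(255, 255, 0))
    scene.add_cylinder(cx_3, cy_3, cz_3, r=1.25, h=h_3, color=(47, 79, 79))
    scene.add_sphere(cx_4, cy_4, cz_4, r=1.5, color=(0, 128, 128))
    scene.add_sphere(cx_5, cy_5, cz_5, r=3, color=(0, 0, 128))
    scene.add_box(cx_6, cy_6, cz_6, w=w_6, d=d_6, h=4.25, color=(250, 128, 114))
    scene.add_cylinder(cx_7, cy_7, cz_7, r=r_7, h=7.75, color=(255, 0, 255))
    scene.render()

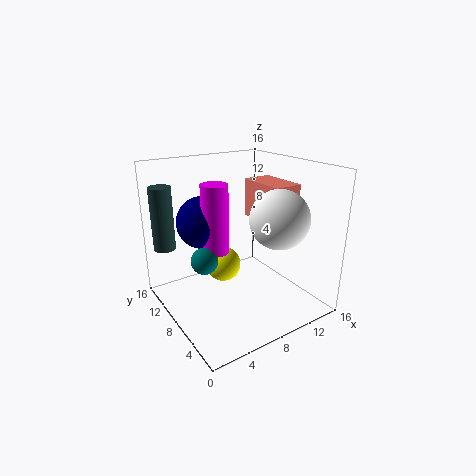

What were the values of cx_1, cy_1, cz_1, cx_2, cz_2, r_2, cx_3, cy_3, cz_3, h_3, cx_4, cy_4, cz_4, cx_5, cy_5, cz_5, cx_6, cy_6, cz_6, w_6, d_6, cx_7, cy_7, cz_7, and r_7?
cx_1 = 9.75; cy_1 = 3.25; cz_1 = 11.25; cx_2 = 9; cz_2 = 2.25; r_2 = 2.25; cx_3 = 1.5; cy_3 = 13.5; cz_3 = 6.25; h_3 = 7.25; cx_4 = 4.25; cy_4 = 9; cz_4 = 5.75; cx_5 = 5.5; cy_5 = 11.5; cz_5 = 9.25; cx_6 = 10.25; cy_6 = 4.5; cz_6 = 9.75; w_6 = 3.25; d_6 = 5.5; cx_7 = 6; cy_7 = 9.5; cz_7 = 6.25; r_7 = 1.5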